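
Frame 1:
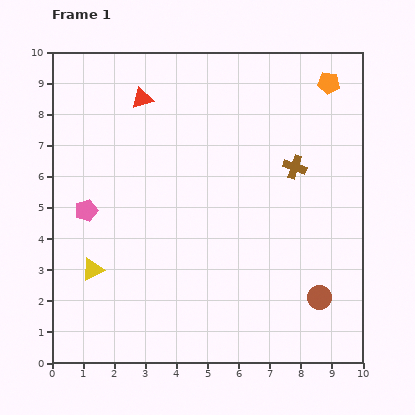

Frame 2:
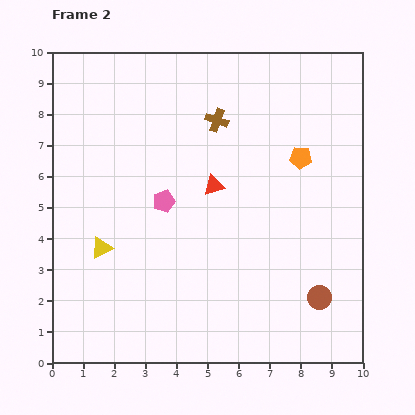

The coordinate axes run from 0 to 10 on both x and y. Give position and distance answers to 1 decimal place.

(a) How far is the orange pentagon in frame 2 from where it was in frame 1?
2.6

The orange pentagon moved from (8.9, 9.0) to (8.0, 6.6), a distance of √(0.9² + 2.4²) ≈ 2.6.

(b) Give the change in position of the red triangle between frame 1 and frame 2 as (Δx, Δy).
(2.3, -2.8)

The red triangle was at (2.9, 8.5) in frame 1 and (5.2, 5.7) in frame 2.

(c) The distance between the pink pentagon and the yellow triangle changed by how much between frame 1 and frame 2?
+0.6

Distance in frame 1: 1.9. Distance in frame 2: 2.5.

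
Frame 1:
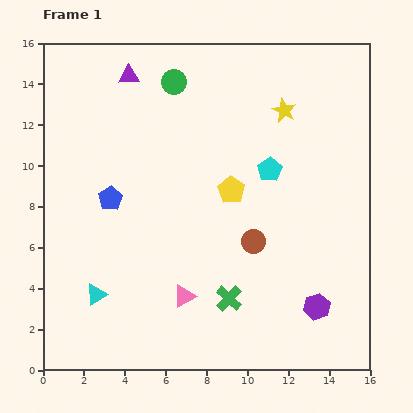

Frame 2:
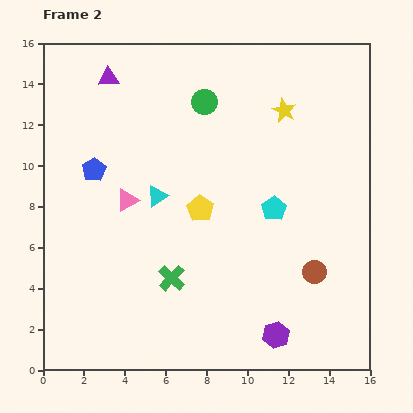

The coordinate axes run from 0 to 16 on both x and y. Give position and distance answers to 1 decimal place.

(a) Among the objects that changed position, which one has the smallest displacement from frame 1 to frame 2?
the purple triangle

(moved 1.0)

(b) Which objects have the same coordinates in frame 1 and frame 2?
the yellow star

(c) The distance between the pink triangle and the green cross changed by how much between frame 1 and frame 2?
+2.2

Distance in frame 1: 2.2. Distance in frame 2: 4.4.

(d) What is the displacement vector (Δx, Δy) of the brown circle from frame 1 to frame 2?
(3.0, -1.5)

The brown circle was at (10.3, 6.3) in frame 1 and (13.3, 4.8) in frame 2.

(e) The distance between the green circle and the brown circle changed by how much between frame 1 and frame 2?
+1.2

Distance in frame 1: 8.7. Distance in frame 2: 9.9.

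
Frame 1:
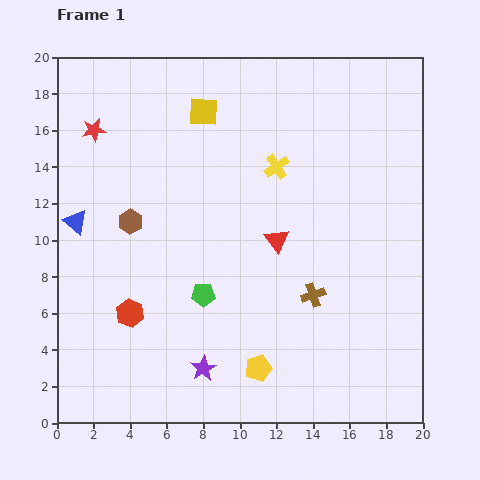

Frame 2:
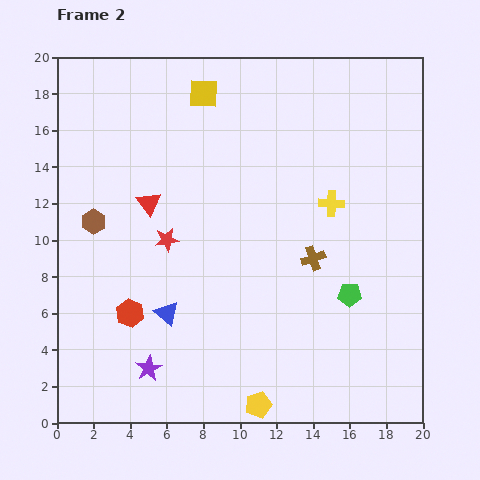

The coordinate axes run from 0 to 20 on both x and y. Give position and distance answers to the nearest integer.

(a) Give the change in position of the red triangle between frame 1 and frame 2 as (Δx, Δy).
(-7, 2)

The red triangle was at (12, 10) in frame 1 and (5, 12) in frame 2.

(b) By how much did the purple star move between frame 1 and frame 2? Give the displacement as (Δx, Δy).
(-3, 0)

The purple star was at (8, 3) in frame 1 and (5, 3) in frame 2.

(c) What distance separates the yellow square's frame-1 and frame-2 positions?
1

The yellow square moved from (8, 17) to (8, 18), a distance of √(0² + 1²) ≈ 1.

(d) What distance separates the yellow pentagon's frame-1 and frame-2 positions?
2

The yellow pentagon moved from (11, 3) to (11, 1), a distance of √(0² + 2²) ≈ 2.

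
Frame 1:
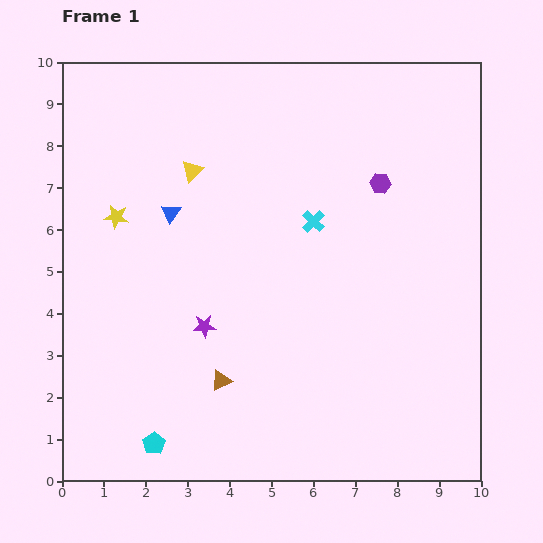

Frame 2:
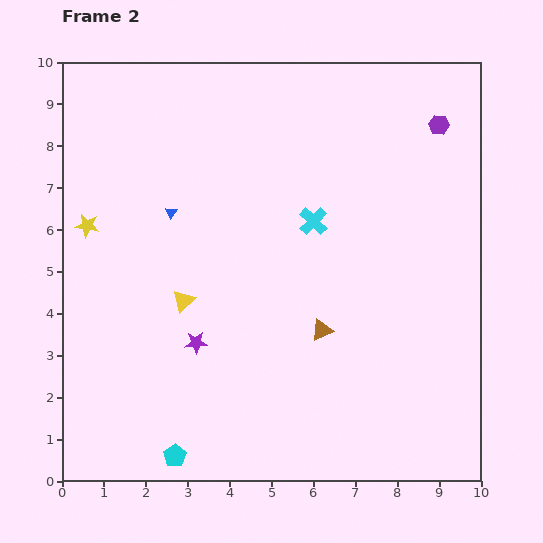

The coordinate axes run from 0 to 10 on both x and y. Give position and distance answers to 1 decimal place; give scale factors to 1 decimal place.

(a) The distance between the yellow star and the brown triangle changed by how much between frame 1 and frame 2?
+1.5

Distance in frame 1: 4.6. Distance in frame 2: 6.1.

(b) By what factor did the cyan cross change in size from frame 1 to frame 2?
1.3×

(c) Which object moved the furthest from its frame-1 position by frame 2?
the yellow triangle

(moved 3.1; next 2.7)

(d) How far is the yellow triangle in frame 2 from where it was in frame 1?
3.1

The yellow triangle moved from (3.1, 7.4) to (2.9, 4.3), a distance of √(0.2² + 3.1²) ≈ 3.1.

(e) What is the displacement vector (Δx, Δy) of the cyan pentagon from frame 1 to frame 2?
(0.5, -0.3)

The cyan pentagon was at (2.2, 0.9) in frame 1 and (2.7, 0.6) in frame 2.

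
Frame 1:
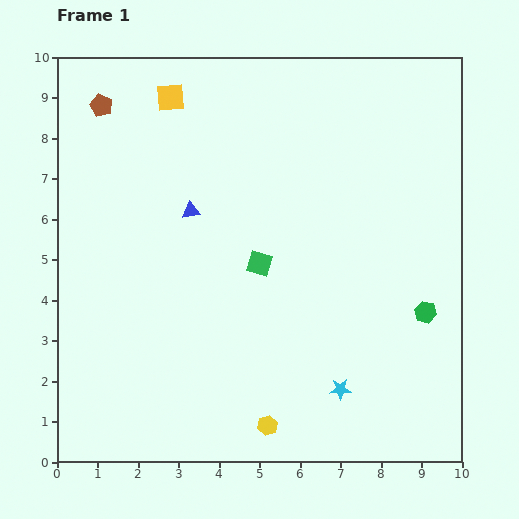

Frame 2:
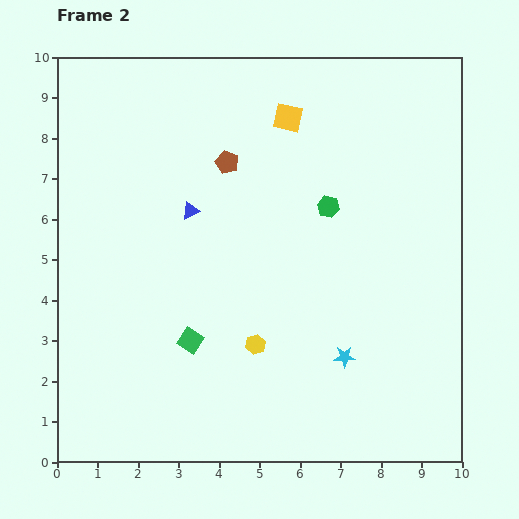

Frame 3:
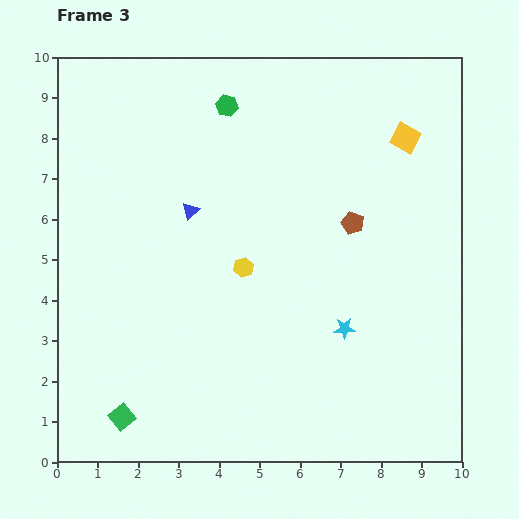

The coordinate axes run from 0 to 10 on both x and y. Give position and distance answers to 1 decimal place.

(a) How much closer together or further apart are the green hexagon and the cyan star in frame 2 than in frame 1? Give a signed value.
+0.9

Distance in frame 1: 2.8. Distance in frame 2: 3.7.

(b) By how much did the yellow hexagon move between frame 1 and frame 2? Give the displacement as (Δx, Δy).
(-0.3, 2.0)

The yellow hexagon was at (5.2, 0.9) in frame 1 and (4.9, 2.9) in frame 2.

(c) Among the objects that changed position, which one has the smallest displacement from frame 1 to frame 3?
the cyan star

(moved 1.5)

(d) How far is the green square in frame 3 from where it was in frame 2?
2.5

The green square moved from (3.3, 3.0) to (1.6, 1.1), a distance of √(1.7² + 1.9²) ≈ 2.5.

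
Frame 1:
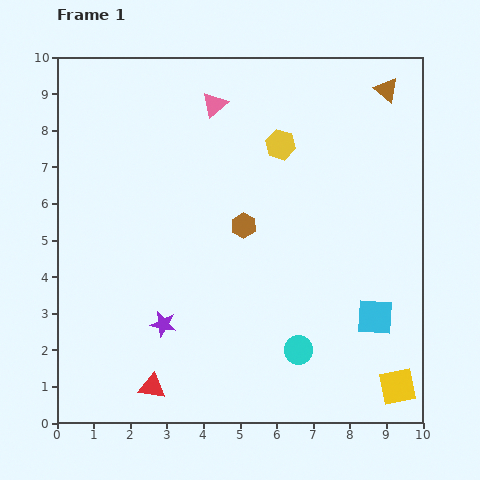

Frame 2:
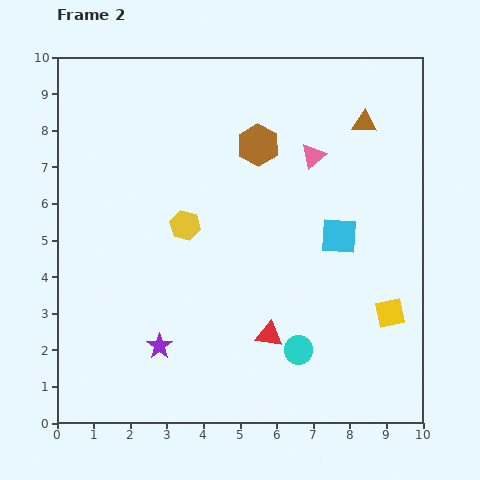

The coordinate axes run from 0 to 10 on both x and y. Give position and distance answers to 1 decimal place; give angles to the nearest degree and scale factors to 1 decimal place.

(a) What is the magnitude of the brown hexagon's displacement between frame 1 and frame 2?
2.2

The brown hexagon moved from (5.1, 5.4) to (5.5, 7.6), a distance of √(0.4² + 2.2²) ≈ 2.2.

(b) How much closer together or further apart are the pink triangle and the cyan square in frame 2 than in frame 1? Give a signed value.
-5.0

Distance in frame 1: 7.3. Distance in frame 2: 2.3.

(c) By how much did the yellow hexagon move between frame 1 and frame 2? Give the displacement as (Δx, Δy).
(-2.6, -2.2)

The yellow hexagon was at (6.1, 7.6) in frame 1 and (3.5, 5.4) in frame 2.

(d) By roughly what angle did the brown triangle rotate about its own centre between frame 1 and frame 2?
36° counter-clockwise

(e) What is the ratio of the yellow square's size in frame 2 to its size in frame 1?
0.8×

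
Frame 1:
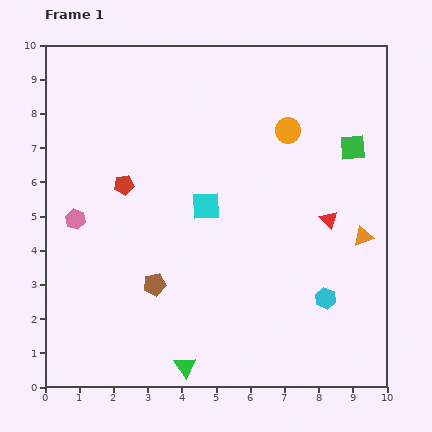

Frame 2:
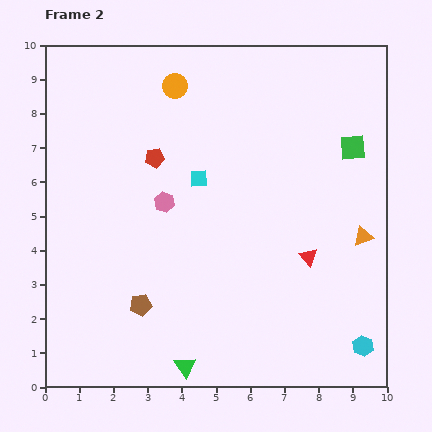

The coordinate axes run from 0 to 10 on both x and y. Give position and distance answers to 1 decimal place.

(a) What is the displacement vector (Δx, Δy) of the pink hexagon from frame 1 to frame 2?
(2.6, 0.5)

The pink hexagon was at (0.9, 4.9) in frame 1 and (3.5, 5.4) in frame 2.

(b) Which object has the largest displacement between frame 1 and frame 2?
the orange circle

(moved 3.5; next 2.6)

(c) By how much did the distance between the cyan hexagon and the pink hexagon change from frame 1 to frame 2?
-0.5

Distance in frame 1: 7.7. Distance in frame 2: 7.2.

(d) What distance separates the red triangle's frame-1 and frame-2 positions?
1.3

The red triangle moved from (8.3, 4.9) to (7.7, 3.8), a distance of √(0.6² + 1.1²) ≈ 1.3.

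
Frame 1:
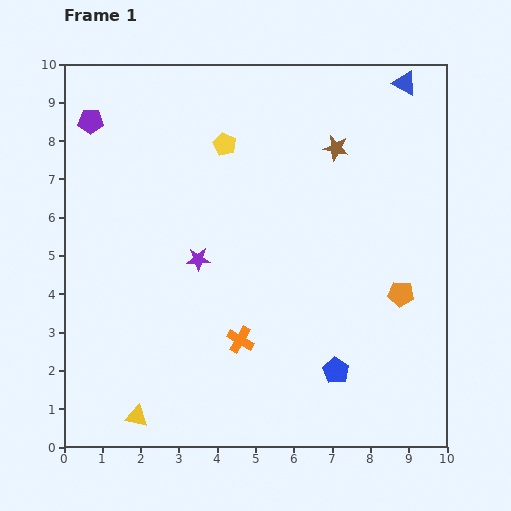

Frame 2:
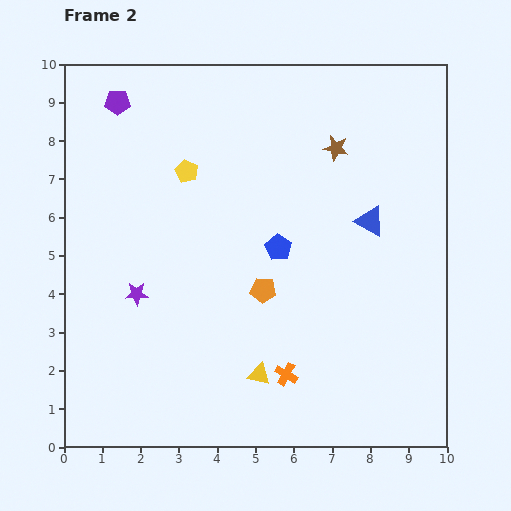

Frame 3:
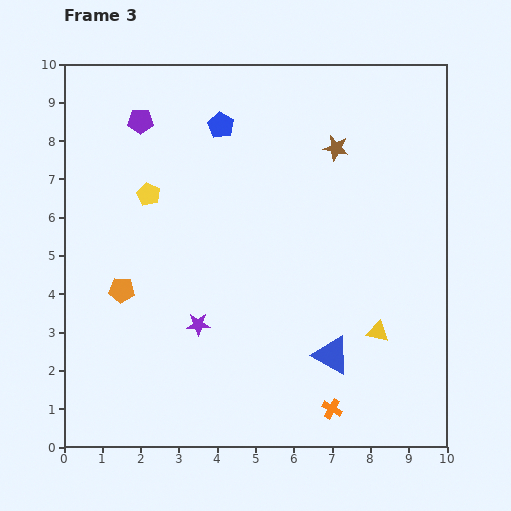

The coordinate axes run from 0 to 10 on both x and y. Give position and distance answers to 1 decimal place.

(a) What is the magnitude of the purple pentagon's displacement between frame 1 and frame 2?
0.9

The purple pentagon moved from (0.7, 8.5) to (1.4, 9.0), a distance of √(0.7² + 0.5²) ≈ 0.9.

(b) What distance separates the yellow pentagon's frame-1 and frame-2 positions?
1.2

The yellow pentagon moved from (4.2, 7.9) to (3.2, 7.2), a distance of √(1.0² + 0.7²) ≈ 1.2.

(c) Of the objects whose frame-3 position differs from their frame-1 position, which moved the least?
the purple pentagon

(moved 1.3)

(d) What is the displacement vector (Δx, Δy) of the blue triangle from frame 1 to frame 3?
(-1.9, -7.1)

The blue triangle was at (8.9, 9.5) in frame 1 and (7.0, 2.4) in frame 3.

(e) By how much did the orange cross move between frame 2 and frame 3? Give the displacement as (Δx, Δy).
(1.2, -0.9)

The orange cross was at (5.8, 1.9) in frame 2 and (7.0, 1.0) in frame 3.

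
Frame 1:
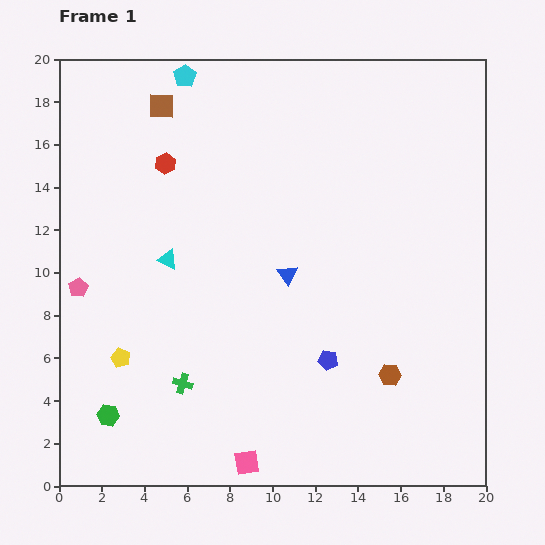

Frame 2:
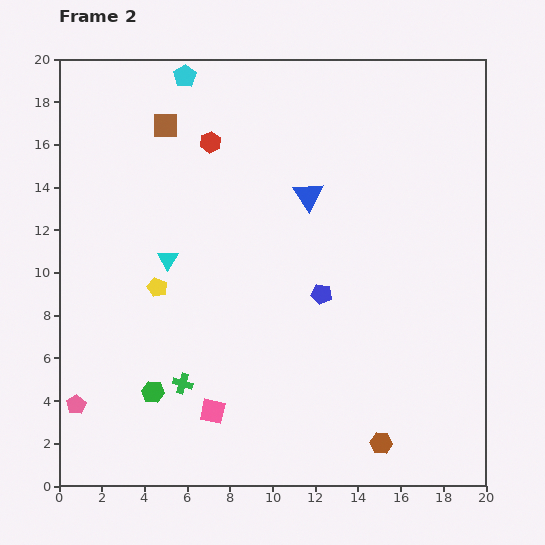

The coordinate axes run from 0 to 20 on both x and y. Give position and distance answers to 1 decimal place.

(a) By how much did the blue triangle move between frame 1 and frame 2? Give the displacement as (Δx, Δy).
(1.0, 3.7)

The blue triangle was at (10.7, 9.9) in frame 1 and (11.7, 13.6) in frame 2.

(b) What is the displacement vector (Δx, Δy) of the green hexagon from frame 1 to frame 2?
(2.1, 1.1)

The green hexagon was at (2.3, 3.3) in frame 1 and (4.4, 4.4) in frame 2.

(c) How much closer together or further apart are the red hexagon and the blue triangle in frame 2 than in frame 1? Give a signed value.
-2.5

Distance in frame 1: 7.7. Distance in frame 2: 5.2.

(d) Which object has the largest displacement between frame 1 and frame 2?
the pink pentagon

(moved 5.5; next 3.8)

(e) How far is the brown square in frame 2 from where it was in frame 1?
0.9

The brown square moved from (4.8, 17.8) to (5.0, 16.9), a distance of √(0.2² + 0.9²) ≈ 0.9.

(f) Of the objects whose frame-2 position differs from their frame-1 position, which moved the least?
the brown square

(moved 0.9)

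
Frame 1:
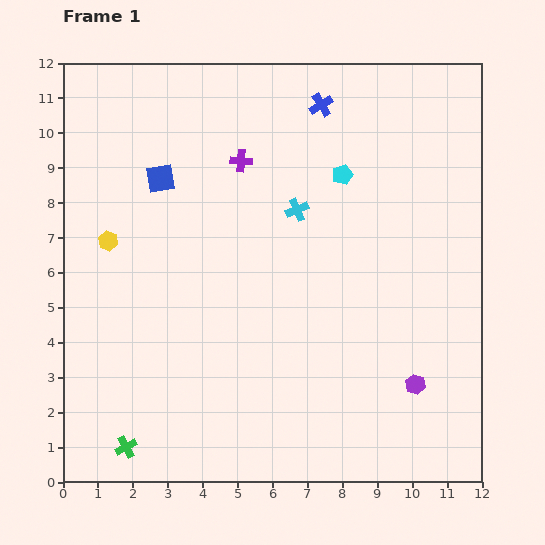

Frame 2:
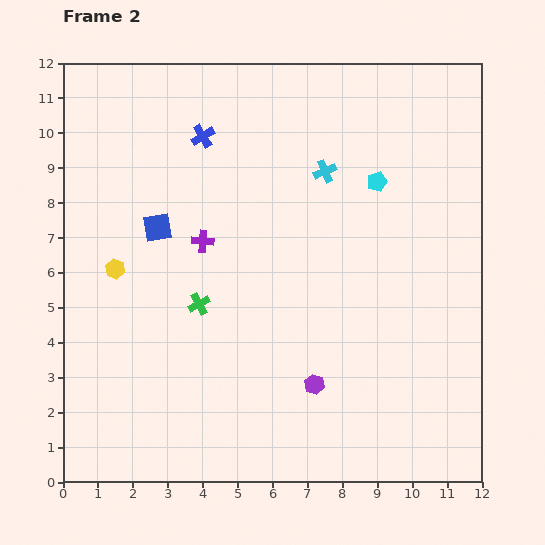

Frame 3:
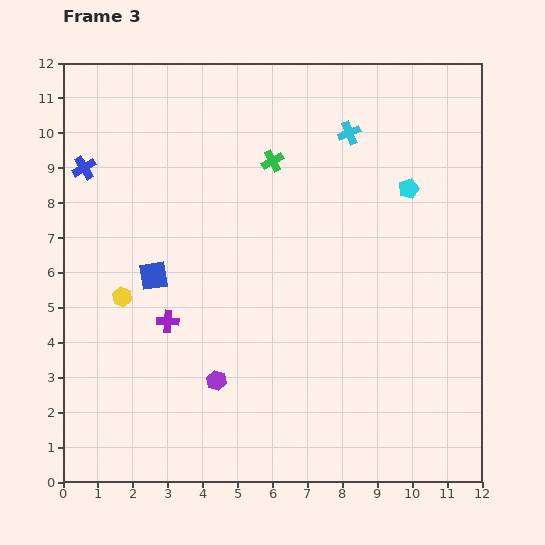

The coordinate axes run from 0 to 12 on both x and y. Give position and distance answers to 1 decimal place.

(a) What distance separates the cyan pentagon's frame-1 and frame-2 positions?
1.0

The cyan pentagon moved from (8.0, 8.8) to (9.0, 8.6), a distance of √(1.0² + 0.2²) ≈ 1.0.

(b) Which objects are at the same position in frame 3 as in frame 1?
none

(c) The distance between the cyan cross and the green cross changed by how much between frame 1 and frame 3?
-6.1

Distance in frame 1: 8.4. Distance in frame 3: 2.3.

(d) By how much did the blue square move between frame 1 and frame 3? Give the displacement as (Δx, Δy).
(-0.2, -2.8)

The blue square was at (2.8, 8.7) in frame 1 and (2.6, 5.9) in frame 3.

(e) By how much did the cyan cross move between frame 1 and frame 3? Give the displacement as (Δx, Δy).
(1.5, 2.2)

The cyan cross was at (6.7, 7.8) in frame 1 and (8.2, 10.0) in frame 3.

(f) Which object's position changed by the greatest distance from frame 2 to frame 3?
the green cross

(moved 4.6; next 3.5)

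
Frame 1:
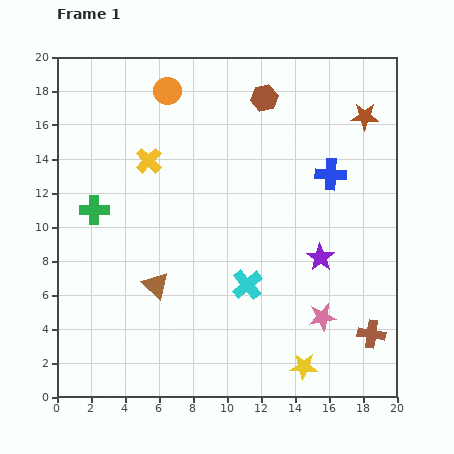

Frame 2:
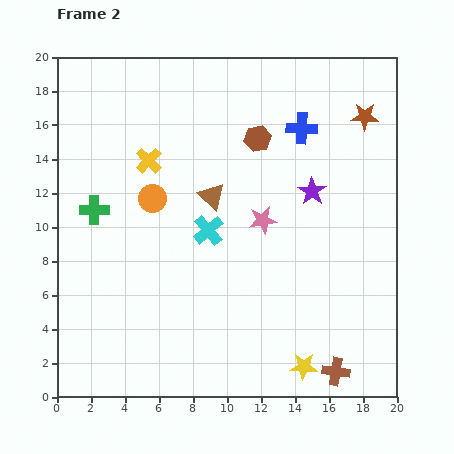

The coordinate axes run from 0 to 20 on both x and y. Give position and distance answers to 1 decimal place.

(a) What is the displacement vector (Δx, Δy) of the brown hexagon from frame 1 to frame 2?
(-0.4, -2.4)

The brown hexagon was at (12.2, 17.6) in frame 1 and (11.8, 15.2) in frame 2.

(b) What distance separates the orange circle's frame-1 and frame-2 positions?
6.4

The orange circle moved from (6.5, 18.0) to (5.6, 11.7), a distance of √(0.9² + 6.3²) ≈ 6.4.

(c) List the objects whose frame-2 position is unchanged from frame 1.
the yellow star, the brown star, the green cross, the yellow cross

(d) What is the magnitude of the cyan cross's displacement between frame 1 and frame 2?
3.9

The cyan cross moved from (11.2, 6.6) to (8.9, 9.8), a distance of √(2.3² + 3.2²) ≈ 3.9.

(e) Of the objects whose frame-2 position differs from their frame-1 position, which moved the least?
the brown hexagon

(moved 2.4)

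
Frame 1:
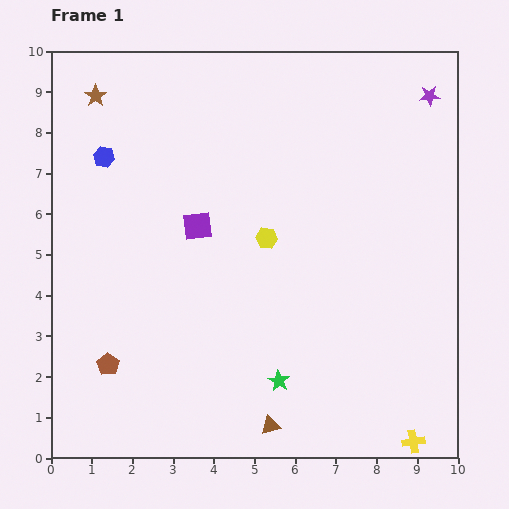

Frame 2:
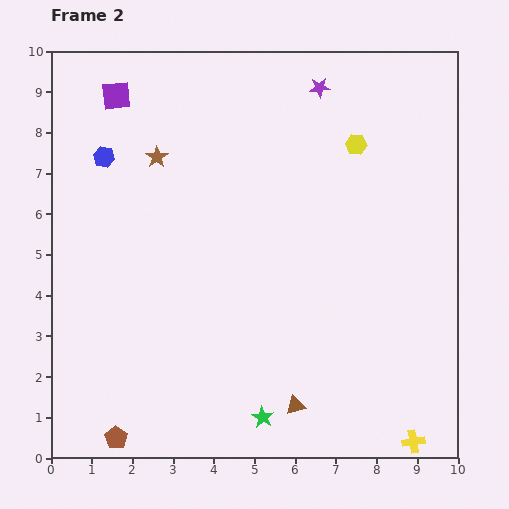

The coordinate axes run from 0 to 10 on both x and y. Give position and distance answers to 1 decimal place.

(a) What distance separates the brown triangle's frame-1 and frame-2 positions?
0.8

The brown triangle moved from (5.4, 0.8) to (6.0, 1.3), a distance of √(0.6² + 0.5²) ≈ 0.8.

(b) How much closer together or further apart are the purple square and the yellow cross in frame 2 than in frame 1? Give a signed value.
+3.7

Distance in frame 1: 7.5. Distance in frame 2: 11.2.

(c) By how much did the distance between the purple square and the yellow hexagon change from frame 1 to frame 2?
+4.3

Distance in frame 1: 1.7. Distance in frame 2: 6.0.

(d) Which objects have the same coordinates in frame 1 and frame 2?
the yellow cross, the blue hexagon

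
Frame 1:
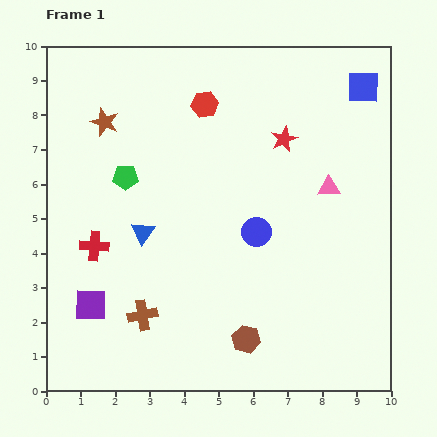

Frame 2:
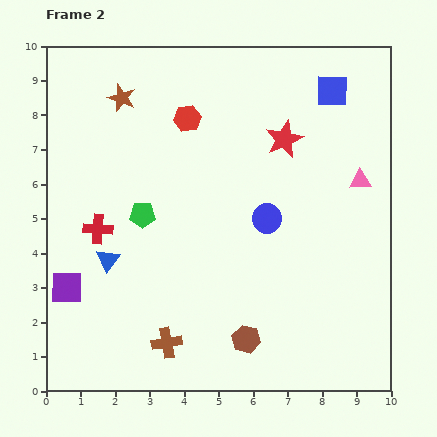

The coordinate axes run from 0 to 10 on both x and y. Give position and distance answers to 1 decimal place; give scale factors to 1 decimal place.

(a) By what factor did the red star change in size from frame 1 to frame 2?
1.4×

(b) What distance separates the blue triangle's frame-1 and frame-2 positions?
1.3

The blue triangle moved from (2.8, 4.6) to (1.8, 3.8), a distance of √(1.0² + 0.8²) ≈ 1.3.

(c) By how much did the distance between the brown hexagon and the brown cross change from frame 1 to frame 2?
-0.8

Distance in frame 1: 3.1. Distance in frame 2: 2.3.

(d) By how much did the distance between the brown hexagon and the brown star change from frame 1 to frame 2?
+0.4

Distance in frame 1: 7.5. Distance in frame 2: 7.9.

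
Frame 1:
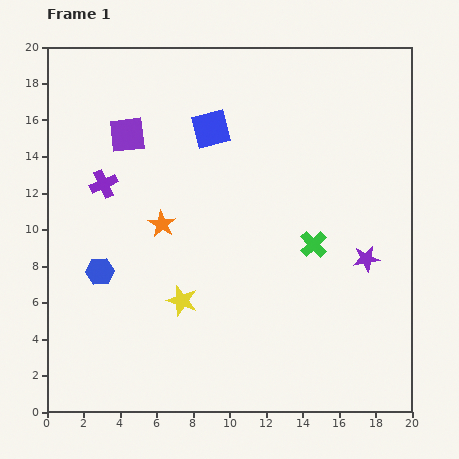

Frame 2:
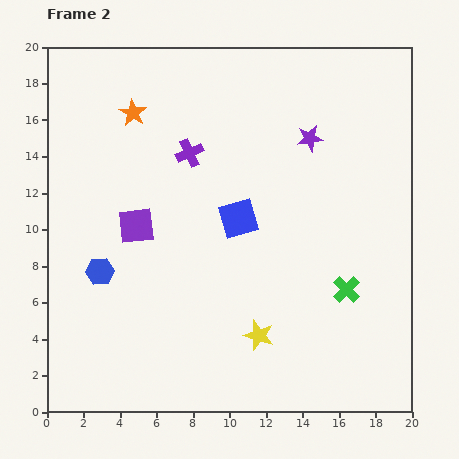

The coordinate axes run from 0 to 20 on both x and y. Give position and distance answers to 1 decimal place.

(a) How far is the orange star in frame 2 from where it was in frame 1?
6.3

The orange star moved from (6.3, 10.3) to (4.7, 16.4), a distance of √(1.6² + 6.1²) ≈ 6.3.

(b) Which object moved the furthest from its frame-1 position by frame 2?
the purple star

(moved 7.3; next 6.3)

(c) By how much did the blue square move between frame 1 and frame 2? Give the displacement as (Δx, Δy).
(1.5, -4.9)

The blue square was at (9.0, 15.5) in frame 1 and (10.5, 10.6) in frame 2.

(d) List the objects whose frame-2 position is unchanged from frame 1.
the blue hexagon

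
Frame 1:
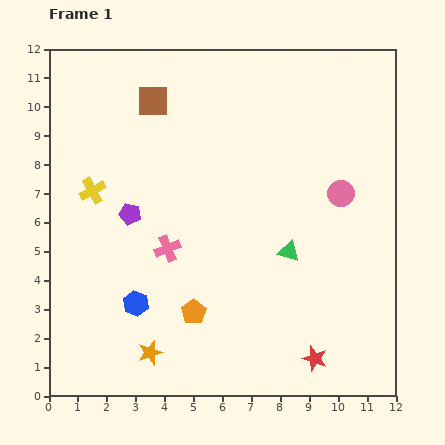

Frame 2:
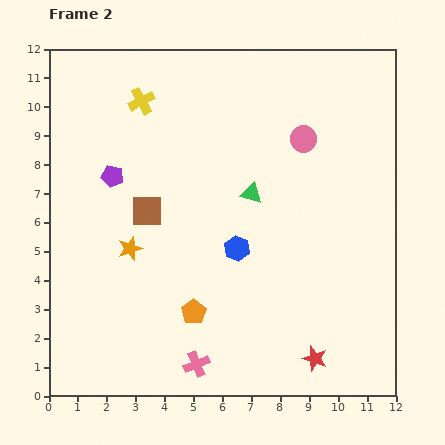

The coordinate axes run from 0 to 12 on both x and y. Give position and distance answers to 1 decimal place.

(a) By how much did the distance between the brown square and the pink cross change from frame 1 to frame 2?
+0.5

Distance in frame 1: 5.1. Distance in frame 2: 5.6.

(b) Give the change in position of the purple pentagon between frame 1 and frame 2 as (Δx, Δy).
(-0.6, 1.3)

The purple pentagon was at (2.8, 6.3) in frame 1 and (2.2, 7.6) in frame 2.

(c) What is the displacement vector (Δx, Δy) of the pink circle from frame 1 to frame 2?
(-1.3, 1.9)

The pink circle was at (10.1, 7.0) in frame 1 and (8.8, 8.9) in frame 2.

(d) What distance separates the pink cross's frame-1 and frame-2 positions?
4.1

The pink cross moved from (4.1, 5.1) to (5.1, 1.1), a distance of √(1.0² + 4.0²) ≈ 4.1.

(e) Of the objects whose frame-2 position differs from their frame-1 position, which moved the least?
the purple pentagon

(moved 1.4)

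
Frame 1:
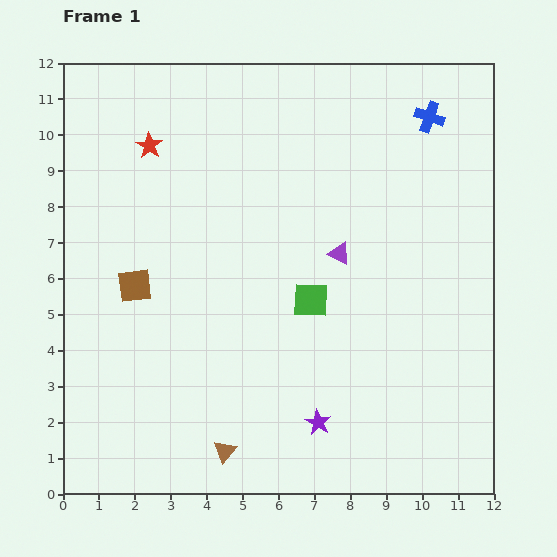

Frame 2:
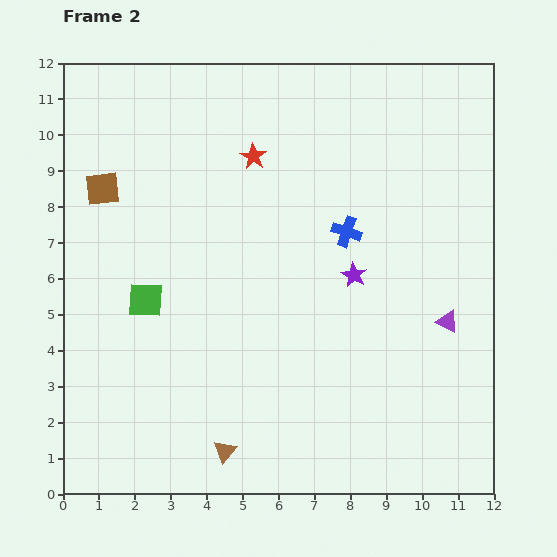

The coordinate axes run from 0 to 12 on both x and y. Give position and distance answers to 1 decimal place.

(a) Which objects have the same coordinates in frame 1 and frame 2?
the brown triangle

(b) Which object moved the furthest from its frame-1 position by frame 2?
the green square

(moved 4.6; next 4.2)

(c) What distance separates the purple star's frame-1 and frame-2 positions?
4.2

The purple star moved from (7.1, 2.0) to (8.1, 6.1), a distance of √(1.0² + 4.1²) ≈ 4.2.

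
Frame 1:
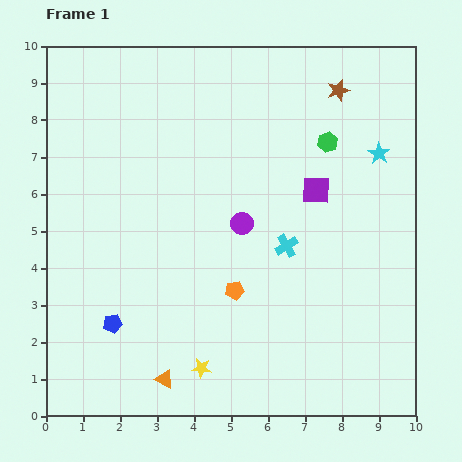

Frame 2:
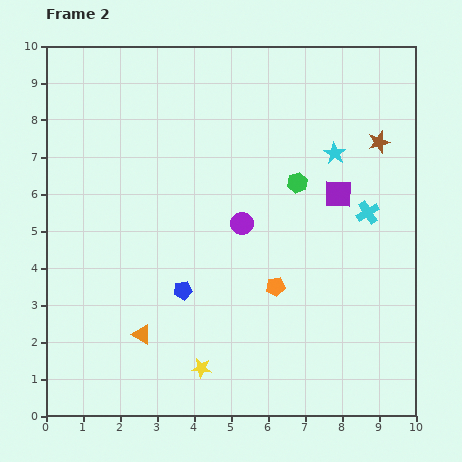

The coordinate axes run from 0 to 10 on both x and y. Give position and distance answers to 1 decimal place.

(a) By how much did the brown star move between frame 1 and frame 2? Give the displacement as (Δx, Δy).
(1.1, -1.4)

The brown star was at (7.9, 8.8) in frame 1 and (9.0, 7.4) in frame 2.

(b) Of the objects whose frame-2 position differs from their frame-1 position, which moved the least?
the purple square

(moved 0.6)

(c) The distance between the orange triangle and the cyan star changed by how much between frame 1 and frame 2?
-1.3

Distance in frame 1: 8.4. Distance in frame 2: 7.1.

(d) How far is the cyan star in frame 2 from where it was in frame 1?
1.2

The cyan star moved from (9.0, 7.1) to (7.8, 7.1), a distance of √(1.2² + 0.0²) ≈ 1.2.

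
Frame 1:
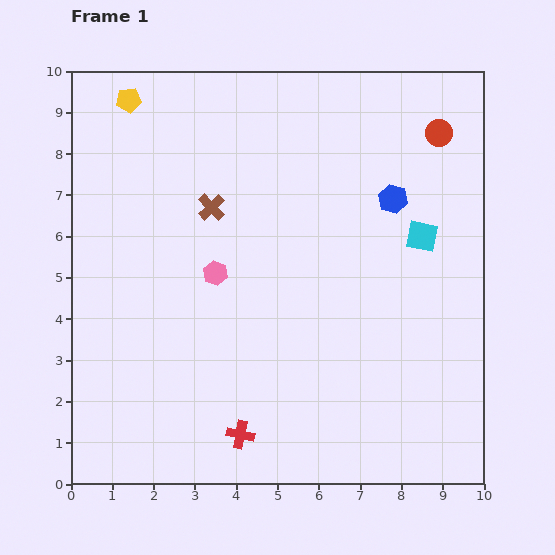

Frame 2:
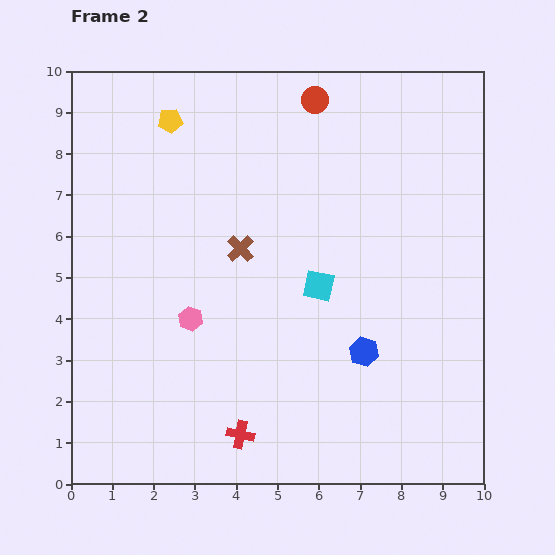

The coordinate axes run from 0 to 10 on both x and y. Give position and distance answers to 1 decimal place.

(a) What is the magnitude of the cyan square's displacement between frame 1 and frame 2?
2.8

The cyan square moved from (8.5, 6.0) to (6.0, 4.8), a distance of √(2.5² + 1.2²) ≈ 2.8.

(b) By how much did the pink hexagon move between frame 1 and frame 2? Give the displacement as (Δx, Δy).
(-0.6, -1.1)

The pink hexagon was at (3.5, 5.1) in frame 1 and (2.9, 4.0) in frame 2.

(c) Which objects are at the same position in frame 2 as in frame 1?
the red cross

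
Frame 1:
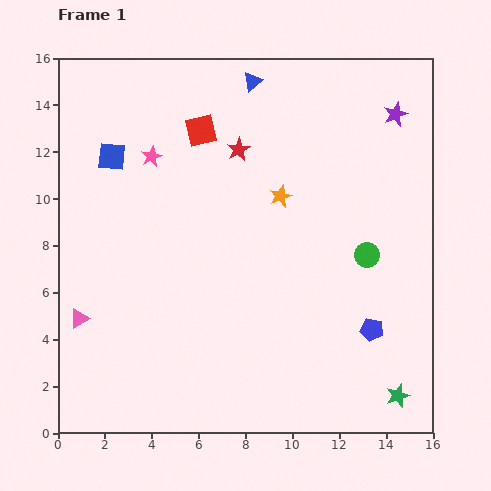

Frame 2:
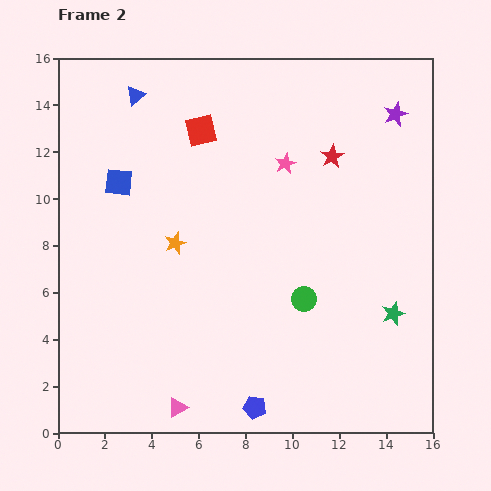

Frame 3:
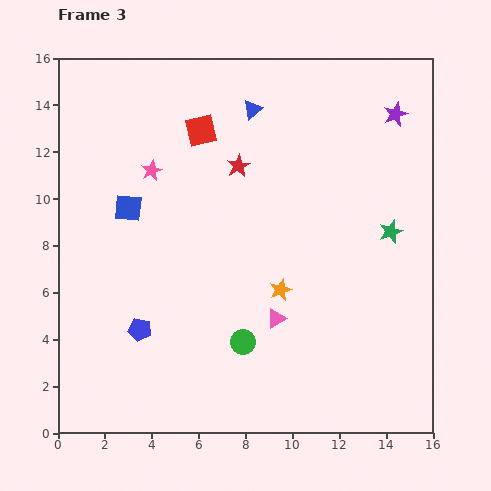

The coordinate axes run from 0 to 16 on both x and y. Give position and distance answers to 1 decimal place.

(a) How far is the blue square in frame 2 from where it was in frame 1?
1.1

The blue square moved from (2.3, 11.8) to (2.6, 10.7), a distance of √(0.3² + 1.1²) ≈ 1.1.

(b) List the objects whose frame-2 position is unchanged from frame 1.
the red square, the purple star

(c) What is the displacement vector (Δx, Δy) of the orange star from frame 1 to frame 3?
(0.0, -4.0)

The orange star was at (9.5, 10.1) in frame 1 and (9.5, 6.1) in frame 3.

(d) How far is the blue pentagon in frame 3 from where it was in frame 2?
5.9

The blue pentagon moved from (8.4, 1.1) to (3.5, 4.4), a distance of √(4.9² + 3.3²) ≈ 5.9.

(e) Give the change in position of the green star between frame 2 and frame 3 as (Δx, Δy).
(-0.1, 3.5)

The green star was at (14.3, 5.1) in frame 2 and (14.2, 8.6) in frame 3.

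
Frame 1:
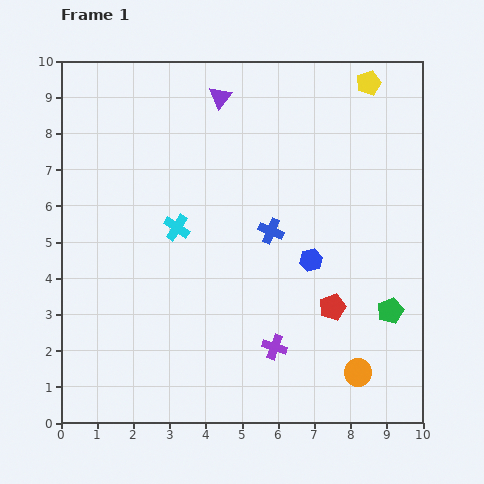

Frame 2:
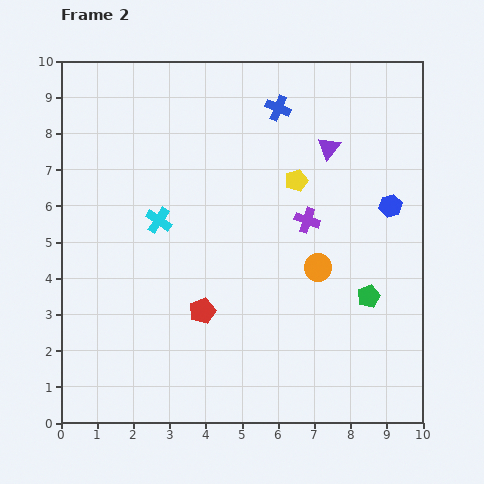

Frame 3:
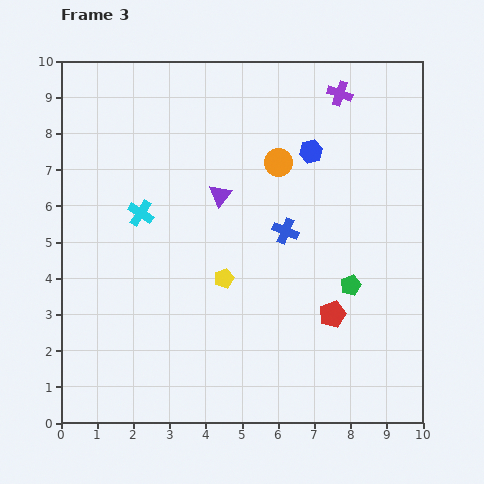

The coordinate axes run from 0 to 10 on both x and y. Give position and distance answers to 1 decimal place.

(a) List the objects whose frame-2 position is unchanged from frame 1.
none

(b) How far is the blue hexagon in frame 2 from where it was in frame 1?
2.7

The blue hexagon moved from (6.9, 4.5) to (9.1, 6.0), a distance of √(2.2² + 1.5²) ≈ 2.7.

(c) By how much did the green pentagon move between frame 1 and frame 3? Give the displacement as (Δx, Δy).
(-1.1, 0.7)

The green pentagon was at (9.1, 3.1) in frame 1 and (8.0, 3.8) in frame 3.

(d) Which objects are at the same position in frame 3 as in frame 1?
none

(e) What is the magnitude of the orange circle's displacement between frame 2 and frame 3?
3.1

The orange circle moved from (7.1, 4.3) to (6.0, 7.2), a distance of √(1.1² + 2.9²) ≈ 3.1.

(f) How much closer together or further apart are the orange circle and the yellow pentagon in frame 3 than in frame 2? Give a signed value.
+1.0

Distance in frame 2: 2.5. Distance in frame 3: 3.5.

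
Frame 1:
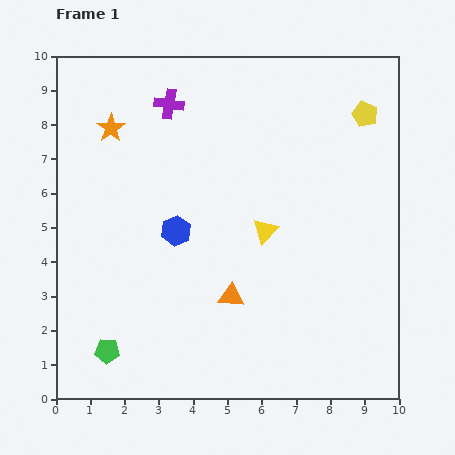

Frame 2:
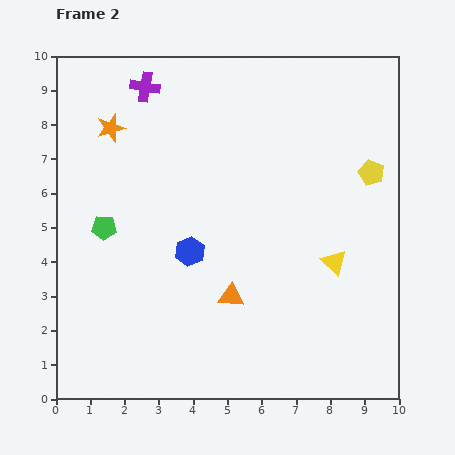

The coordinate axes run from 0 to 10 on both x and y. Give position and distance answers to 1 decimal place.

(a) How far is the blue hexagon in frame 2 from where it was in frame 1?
0.7

The blue hexagon moved from (3.5, 4.9) to (3.9, 4.3), a distance of √(0.4² + 0.6²) ≈ 0.7.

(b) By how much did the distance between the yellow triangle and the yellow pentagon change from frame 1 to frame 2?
-1.7

Distance in frame 1: 4.5. Distance in frame 2: 2.8.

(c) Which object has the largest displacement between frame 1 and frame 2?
the green pentagon

(moved 3.6; next 2.2)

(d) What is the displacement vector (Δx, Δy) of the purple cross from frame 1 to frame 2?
(-0.7, 0.5)

The purple cross was at (3.3, 8.6) in frame 1 and (2.6, 9.1) in frame 2.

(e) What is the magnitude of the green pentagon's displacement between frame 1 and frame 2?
3.6

The green pentagon moved from (1.5, 1.4) to (1.4, 5.0), a distance of √(0.1² + 3.6²) ≈ 3.6.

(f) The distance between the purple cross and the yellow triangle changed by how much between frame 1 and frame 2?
+2.9

Distance in frame 1: 4.6. Distance in frame 2: 7.5.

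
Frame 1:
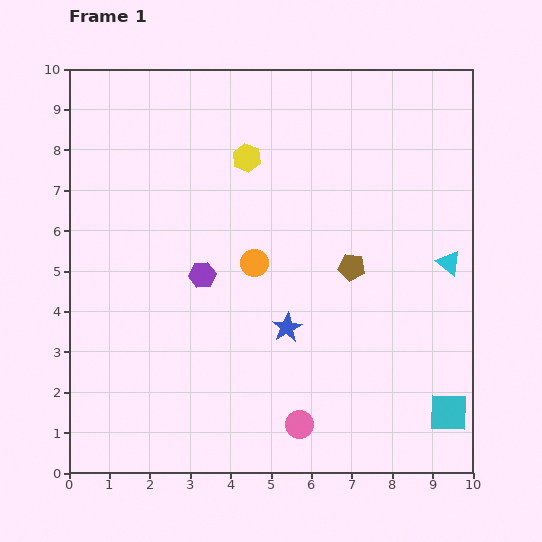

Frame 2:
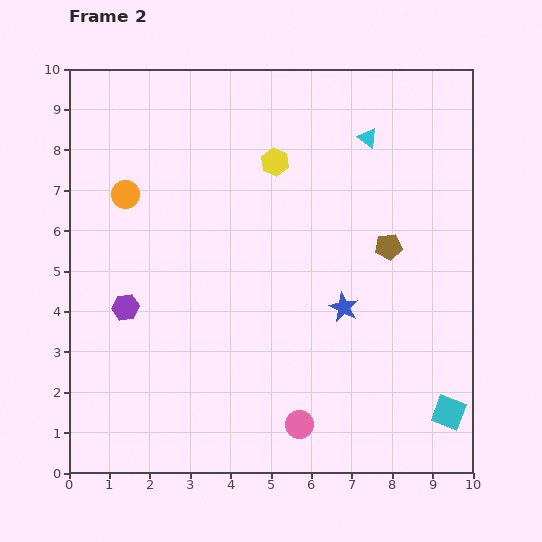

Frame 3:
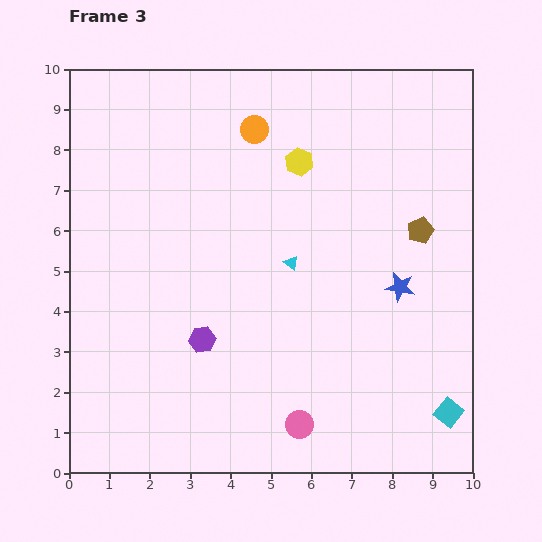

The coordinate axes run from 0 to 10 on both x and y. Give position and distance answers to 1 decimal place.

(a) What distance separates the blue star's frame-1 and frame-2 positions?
1.5

The blue star moved from (5.4, 3.6) to (6.8, 4.1), a distance of √(1.4² + 0.5²) ≈ 1.5.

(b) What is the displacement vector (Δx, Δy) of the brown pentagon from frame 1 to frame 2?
(0.9, 0.5)

The brown pentagon was at (7.0, 5.1) in frame 1 and (7.9, 5.6) in frame 2.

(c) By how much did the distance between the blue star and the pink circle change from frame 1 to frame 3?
+1.8

Distance in frame 1: 2.4. Distance in frame 3: 4.2.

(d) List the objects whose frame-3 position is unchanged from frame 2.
the cyan square, the pink circle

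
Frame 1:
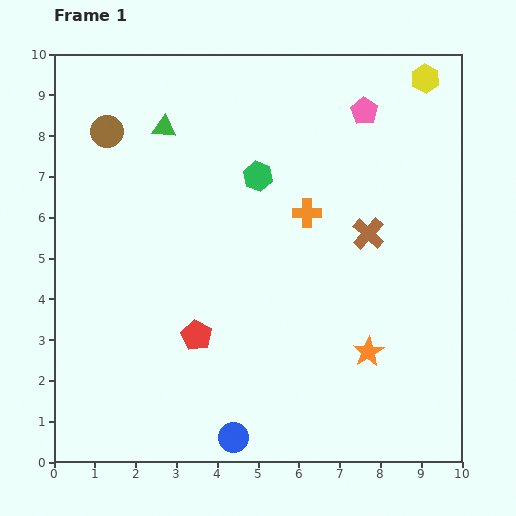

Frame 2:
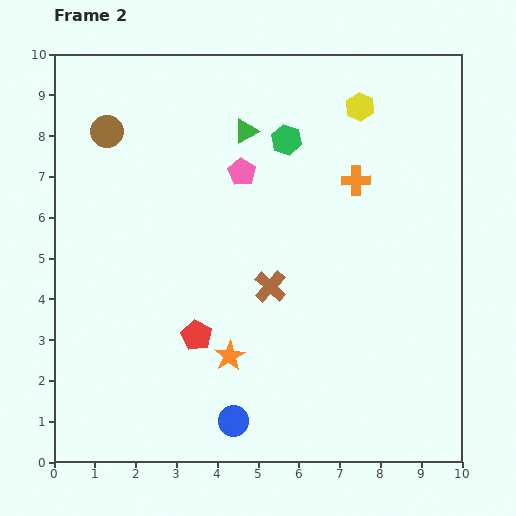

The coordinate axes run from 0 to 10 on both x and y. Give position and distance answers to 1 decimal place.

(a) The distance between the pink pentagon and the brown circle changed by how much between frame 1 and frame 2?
-2.9

Distance in frame 1: 6.3. Distance in frame 2: 3.4.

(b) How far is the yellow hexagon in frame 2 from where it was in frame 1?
1.7

The yellow hexagon moved from (9.1, 9.4) to (7.5, 8.7), a distance of √(1.6² + 0.7²) ≈ 1.7.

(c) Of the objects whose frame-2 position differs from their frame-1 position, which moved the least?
the blue circle

(moved 0.4)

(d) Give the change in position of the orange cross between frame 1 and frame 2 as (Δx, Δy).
(1.2, 0.8)

The orange cross was at (6.2, 6.1) in frame 1 and (7.4, 6.9) in frame 2.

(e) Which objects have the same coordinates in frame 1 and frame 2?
the red pentagon, the brown circle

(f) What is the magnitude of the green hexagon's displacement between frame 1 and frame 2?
1.1

The green hexagon moved from (5.0, 7.0) to (5.7, 7.9), a distance of √(0.7² + 0.9²) ≈ 1.1.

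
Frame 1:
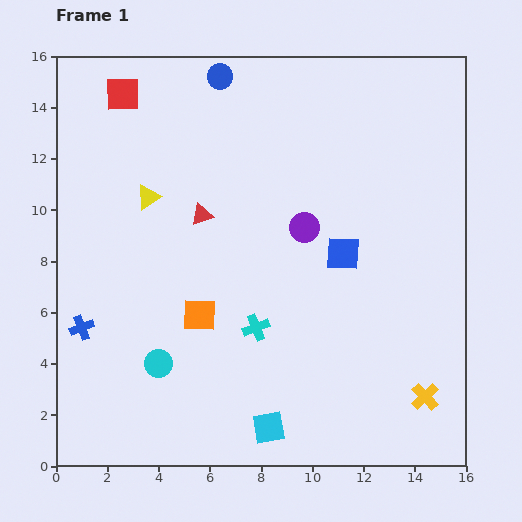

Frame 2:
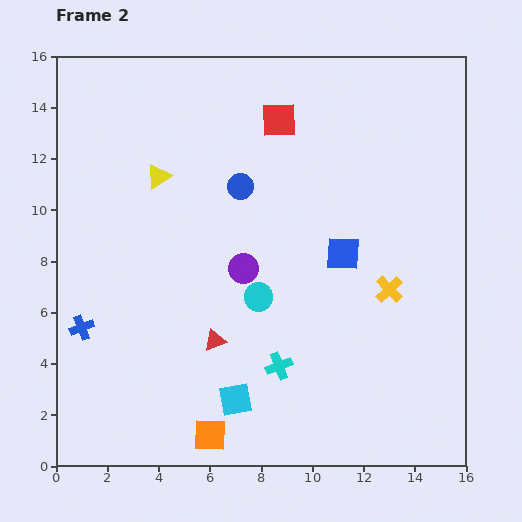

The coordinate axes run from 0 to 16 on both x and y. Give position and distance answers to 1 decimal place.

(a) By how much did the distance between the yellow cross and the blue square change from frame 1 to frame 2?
-4.1

Distance in frame 1: 6.4. Distance in frame 2: 2.3.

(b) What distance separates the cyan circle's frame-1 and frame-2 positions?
4.7

The cyan circle moved from (4.0, 4.0) to (7.9, 6.6), a distance of √(3.9² + 2.6²) ≈ 4.7.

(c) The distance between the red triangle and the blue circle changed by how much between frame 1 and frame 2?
+0.7

Distance in frame 1: 5.4. Distance in frame 2: 6.1.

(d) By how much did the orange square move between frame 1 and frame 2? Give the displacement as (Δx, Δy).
(0.4, -4.7)

The orange square was at (5.6, 5.9) in frame 1 and (6.0, 1.2) in frame 2.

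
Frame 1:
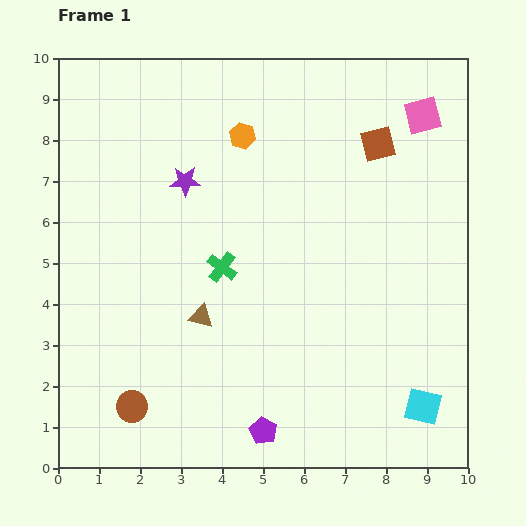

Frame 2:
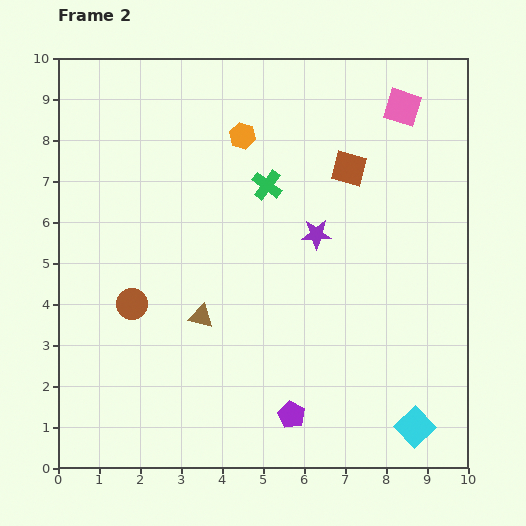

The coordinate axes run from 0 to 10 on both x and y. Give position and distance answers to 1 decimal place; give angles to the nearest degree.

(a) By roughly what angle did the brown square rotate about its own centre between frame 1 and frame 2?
29° clockwise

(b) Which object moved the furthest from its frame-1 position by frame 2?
the purple star

(moved 3.5; next 2.5)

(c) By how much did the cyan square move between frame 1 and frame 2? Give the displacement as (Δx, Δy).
(-0.2, -0.5)

The cyan square was at (8.9, 1.5) in frame 1 and (8.7, 1.0) in frame 2.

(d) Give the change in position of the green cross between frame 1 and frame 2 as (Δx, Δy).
(1.1, 2.0)

The green cross was at (4.0, 4.9) in frame 1 and (5.1, 6.9) in frame 2.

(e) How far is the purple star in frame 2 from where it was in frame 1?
3.5

The purple star moved from (3.1, 7.0) to (6.3, 5.7), a distance of √(3.2² + 1.3²) ≈ 3.5.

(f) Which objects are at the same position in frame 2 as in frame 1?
the brown triangle, the orange hexagon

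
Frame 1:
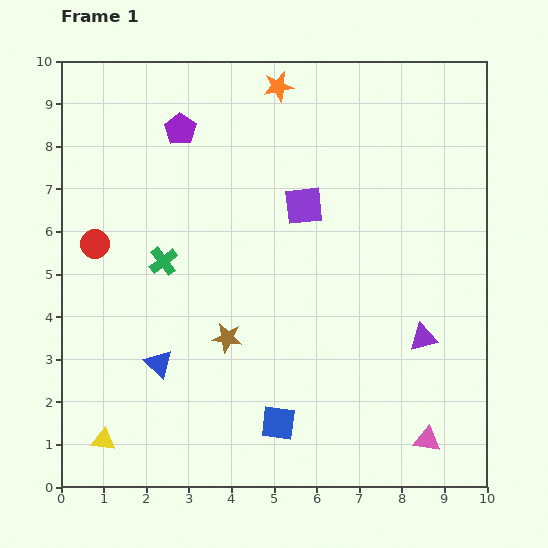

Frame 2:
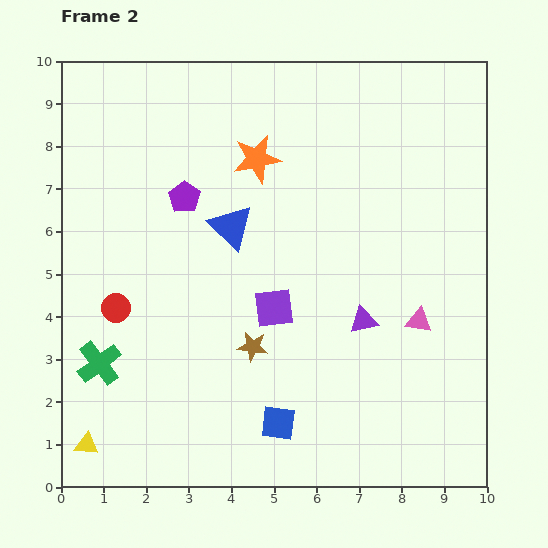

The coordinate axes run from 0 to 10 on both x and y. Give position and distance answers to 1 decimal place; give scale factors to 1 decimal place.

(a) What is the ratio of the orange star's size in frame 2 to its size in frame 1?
1.6×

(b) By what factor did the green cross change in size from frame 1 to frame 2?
1.6×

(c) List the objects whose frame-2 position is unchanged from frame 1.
the blue square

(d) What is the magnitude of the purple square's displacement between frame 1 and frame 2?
2.5

The purple square moved from (5.7, 6.6) to (5.0, 4.2), a distance of √(0.7² + 2.4²) ≈ 2.5.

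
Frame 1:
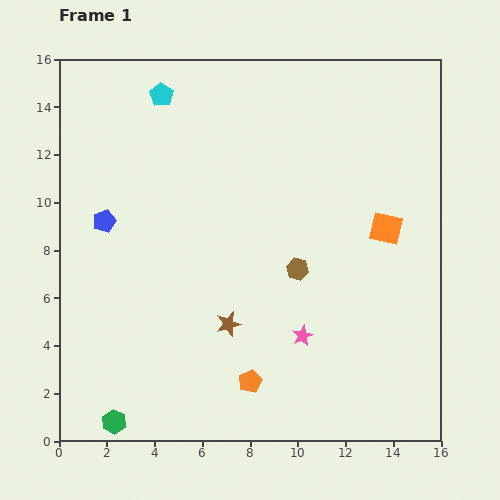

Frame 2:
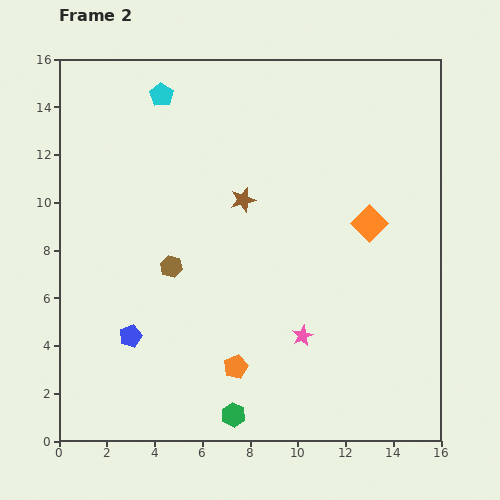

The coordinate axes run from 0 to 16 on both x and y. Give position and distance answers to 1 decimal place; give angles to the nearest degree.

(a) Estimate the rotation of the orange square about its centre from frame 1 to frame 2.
32° clockwise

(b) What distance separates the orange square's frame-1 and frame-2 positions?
0.7

The orange square moved from (13.7, 8.9) to (13.0, 9.1), a distance of √(0.7² + 0.2²) ≈ 0.7.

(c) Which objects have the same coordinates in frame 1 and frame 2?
the pink star, the cyan pentagon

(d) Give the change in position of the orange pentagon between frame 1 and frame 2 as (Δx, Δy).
(-0.6, 0.6)

The orange pentagon was at (8.0, 2.5) in frame 1 and (7.4, 3.1) in frame 2.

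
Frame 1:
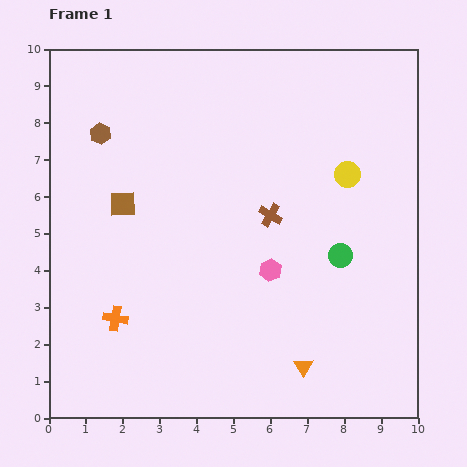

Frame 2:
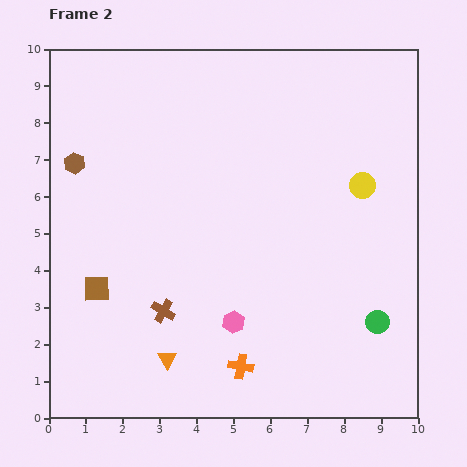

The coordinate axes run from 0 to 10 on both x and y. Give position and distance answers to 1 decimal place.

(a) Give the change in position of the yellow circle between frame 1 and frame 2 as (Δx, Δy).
(0.4, -0.3)

The yellow circle was at (8.1, 6.6) in frame 1 and (8.5, 6.3) in frame 2.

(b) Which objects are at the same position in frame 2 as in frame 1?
none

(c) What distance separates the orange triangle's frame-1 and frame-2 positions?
3.7

The orange triangle moved from (6.9, 1.4) to (3.2, 1.6), a distance of √(3.7² + 0.2²) ≈ 3.7.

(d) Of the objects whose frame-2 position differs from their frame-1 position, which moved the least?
the yellow circle

(moved 0.5)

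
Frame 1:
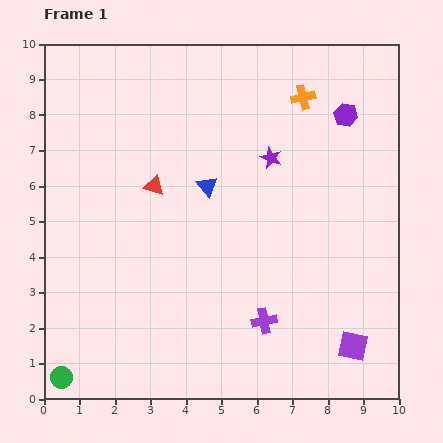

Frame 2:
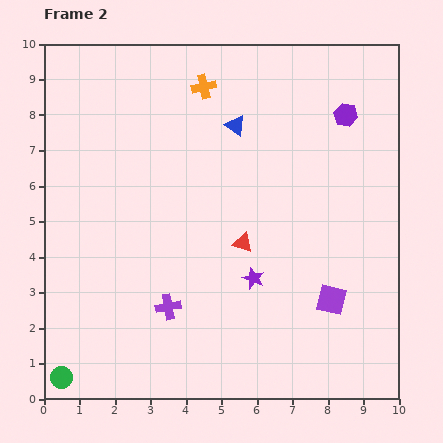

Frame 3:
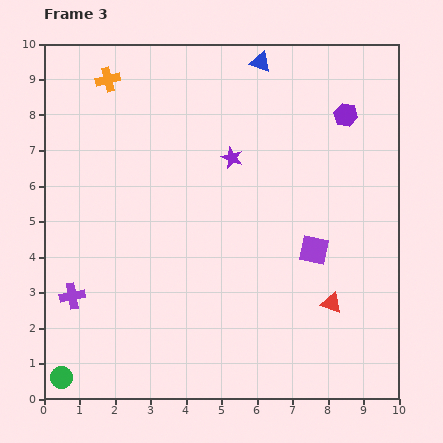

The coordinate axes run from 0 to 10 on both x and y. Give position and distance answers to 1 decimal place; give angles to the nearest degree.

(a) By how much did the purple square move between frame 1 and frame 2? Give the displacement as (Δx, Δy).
(-0.6, 1.3)

The purple square was at (8.7, 1.5) in frame 1 and (8.1, 2.8) in frame 2.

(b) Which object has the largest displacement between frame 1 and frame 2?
the purple star

(moved 3.4; next 3.0)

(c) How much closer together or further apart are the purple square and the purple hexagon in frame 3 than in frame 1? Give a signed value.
-2.6

Distance in frame 1: 6.5. Distance in frame 3: 3.9.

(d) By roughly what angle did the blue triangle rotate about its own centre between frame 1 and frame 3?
32° counter-clockwise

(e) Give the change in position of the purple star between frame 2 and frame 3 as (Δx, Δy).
(-0.6, 3.4)

The purple star was at (5.9, 3.4) in frame 2 and (5.3, 6.8) in frame 3.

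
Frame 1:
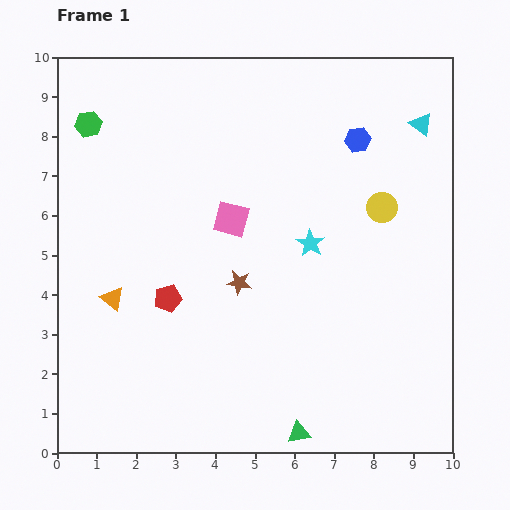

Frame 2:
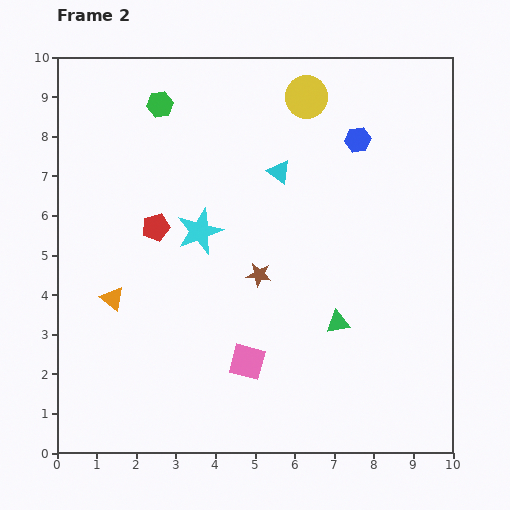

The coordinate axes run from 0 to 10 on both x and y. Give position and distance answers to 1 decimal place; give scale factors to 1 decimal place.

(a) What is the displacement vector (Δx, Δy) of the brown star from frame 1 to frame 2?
(0.5, 0.2)

The brown star was at (4.6, 4.3) in frame 1 and (5.1, 4.5) in frame 2.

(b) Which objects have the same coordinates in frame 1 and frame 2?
the blue hexagon, the orange triangle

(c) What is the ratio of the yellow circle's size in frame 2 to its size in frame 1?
1.4×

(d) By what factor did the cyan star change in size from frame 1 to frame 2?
1.6×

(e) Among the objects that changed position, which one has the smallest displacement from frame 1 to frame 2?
the brown star

(moved 0.5)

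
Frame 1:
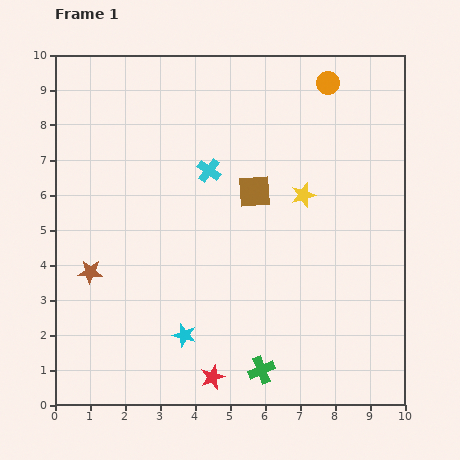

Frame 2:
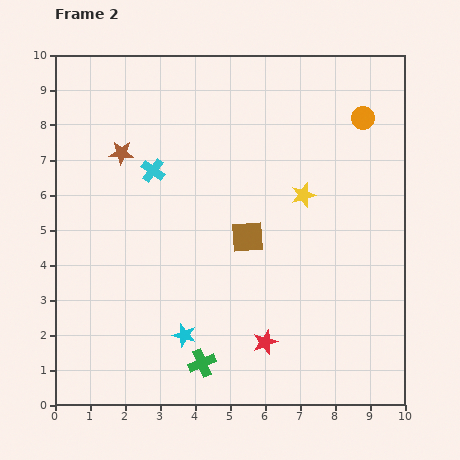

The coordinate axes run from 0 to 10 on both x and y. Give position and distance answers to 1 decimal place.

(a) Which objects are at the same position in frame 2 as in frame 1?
the yellow star, the cyan star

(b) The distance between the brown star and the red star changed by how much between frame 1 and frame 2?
+2.2

Distance in frame 1: 4.6. Distance in frame 2: 6.8.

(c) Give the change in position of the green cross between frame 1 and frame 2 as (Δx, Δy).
(-1.7, 0.2)

The green cross was at (5.9, 1.0) in frame 1 and (4.2, 1.2) in frame 2.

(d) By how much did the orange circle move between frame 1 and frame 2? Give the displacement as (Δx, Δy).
(1.0, -1.0)

The orange circle was at (7.8, 9.2) in frame 1 and (8.8, 8.2) in frame 2.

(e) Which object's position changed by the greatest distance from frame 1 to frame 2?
the brown star

(moved 3.5; next 1.8)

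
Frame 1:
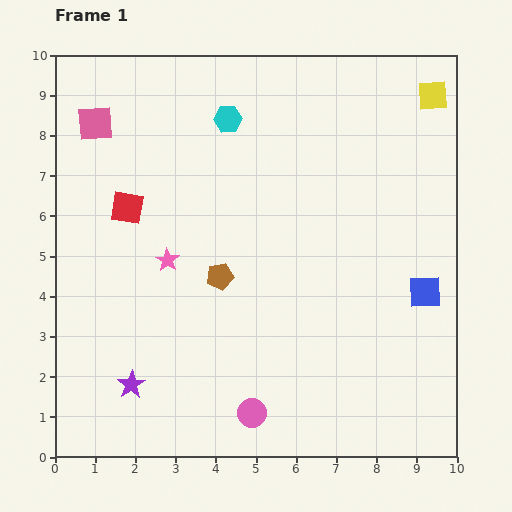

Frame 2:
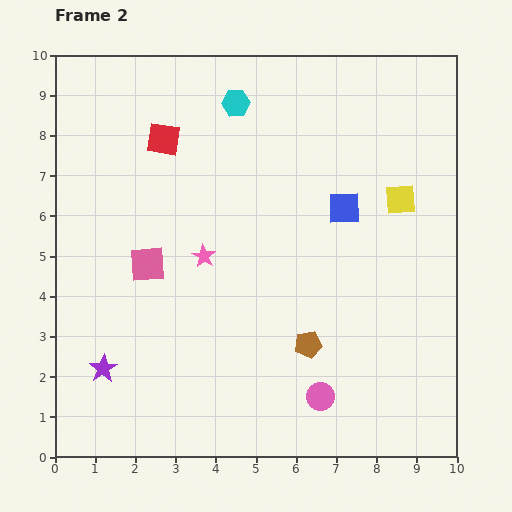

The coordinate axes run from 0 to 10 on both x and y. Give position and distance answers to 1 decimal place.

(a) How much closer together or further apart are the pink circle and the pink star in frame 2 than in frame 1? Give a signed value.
+0.2

Distance in frame 1: 4.3. Distance in frame 2: 4.5.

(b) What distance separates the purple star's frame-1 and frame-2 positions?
0.8

The purple star moved from (1.9, 1.8) to (1.2, 2.2), a distance of √(0.7² + 0.4²) ≈ 0.8.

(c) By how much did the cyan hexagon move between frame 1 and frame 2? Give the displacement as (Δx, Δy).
(0.2, 0.4)

The cyan hexagon was at (4.3, 8.4) in frame 1 and (4.5, 8.8) in frame 2.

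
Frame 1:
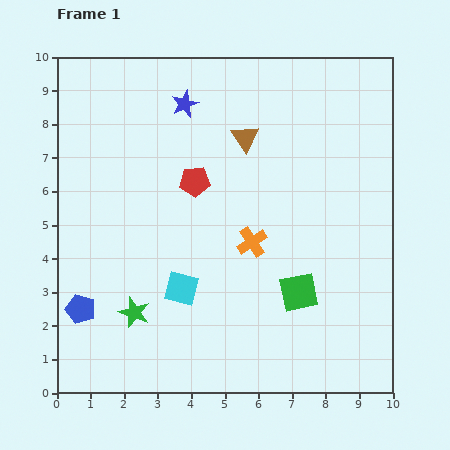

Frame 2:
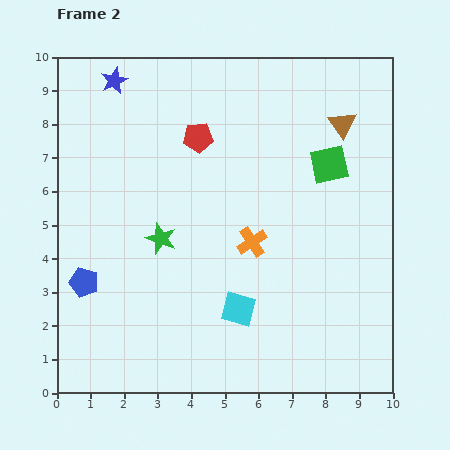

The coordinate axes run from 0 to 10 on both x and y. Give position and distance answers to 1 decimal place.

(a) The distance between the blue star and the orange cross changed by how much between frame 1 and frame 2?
+1.7

Distance in frame 1: 4.6. Distance in frame 2: 6.3.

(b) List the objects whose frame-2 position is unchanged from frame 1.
the orange cross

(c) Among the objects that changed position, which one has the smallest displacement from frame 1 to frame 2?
the blue pentagon

(moved 0.8)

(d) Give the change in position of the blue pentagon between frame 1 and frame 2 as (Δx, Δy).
(0.1, 0.8)

The blue pentagon was at (0.7, 2.5) in frame 1 and (0.8, 3.3) in frame 2.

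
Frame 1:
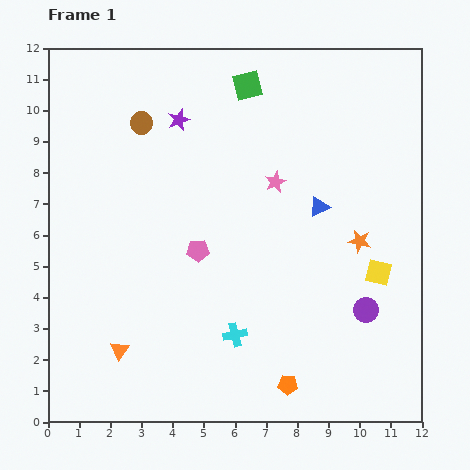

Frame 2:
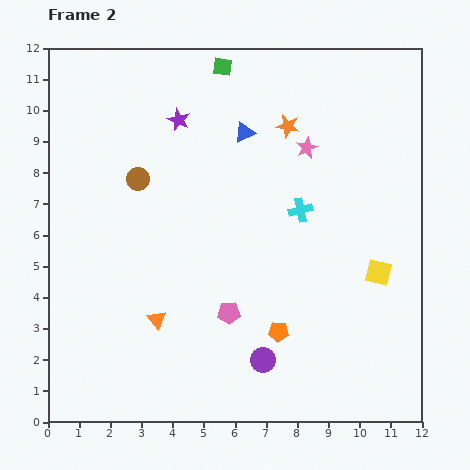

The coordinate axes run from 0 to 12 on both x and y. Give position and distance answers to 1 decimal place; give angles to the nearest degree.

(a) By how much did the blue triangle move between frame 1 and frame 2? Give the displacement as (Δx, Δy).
(-2.4, 2.4)

The blue triangle was at (8.7, 6.9) in frame 1 and (6.3, 9.3) in frame 2.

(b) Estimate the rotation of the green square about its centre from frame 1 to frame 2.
22° clockwise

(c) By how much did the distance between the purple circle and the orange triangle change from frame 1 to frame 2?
-4.4

Distance in frame 1: 8.0. Distance in frame 2: 3.6.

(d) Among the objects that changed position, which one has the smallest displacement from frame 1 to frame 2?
the green square

(moved 1.0)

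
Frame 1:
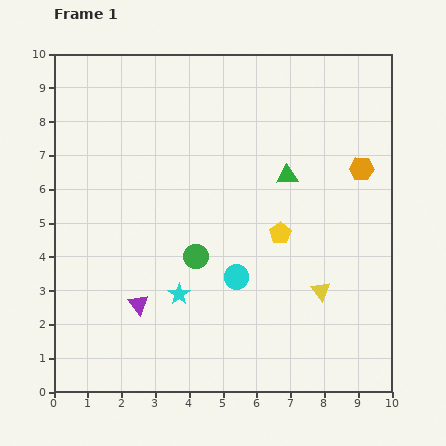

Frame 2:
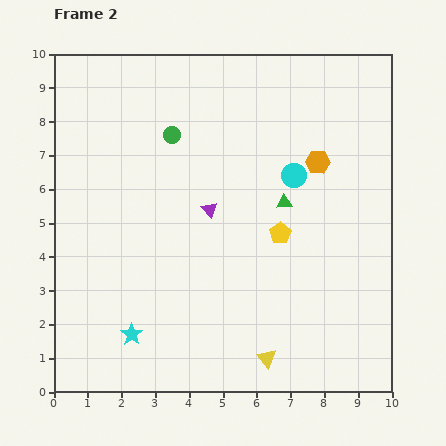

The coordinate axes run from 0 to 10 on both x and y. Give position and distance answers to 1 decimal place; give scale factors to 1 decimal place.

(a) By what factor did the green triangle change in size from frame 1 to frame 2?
0.7×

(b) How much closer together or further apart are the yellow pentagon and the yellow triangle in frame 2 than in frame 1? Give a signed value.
+1.6

Distance in frame 1: 2.1. Distance in frame 2: 3.7.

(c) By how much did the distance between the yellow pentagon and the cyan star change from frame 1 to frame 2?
+1.8

Distance in frame 1: 3.5. Distance in frame 2: 5.3.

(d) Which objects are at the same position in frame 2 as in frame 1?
the yellow pentagon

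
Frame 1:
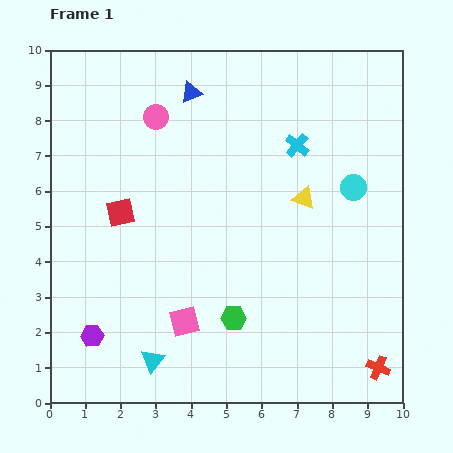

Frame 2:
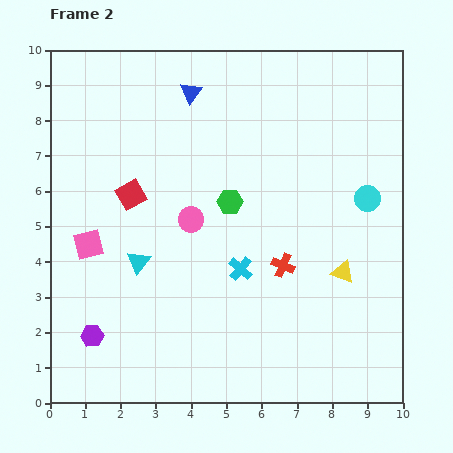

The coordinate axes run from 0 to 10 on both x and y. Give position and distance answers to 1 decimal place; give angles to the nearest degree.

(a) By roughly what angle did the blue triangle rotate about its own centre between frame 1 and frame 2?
31° counter-clockwise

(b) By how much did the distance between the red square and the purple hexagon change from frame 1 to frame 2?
+0.5

Distance in frame 1: 3.6. Distance in frame 2: 4.1.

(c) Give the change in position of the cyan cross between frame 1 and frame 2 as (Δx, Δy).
(-1.6, -3.5)

The cyan cross was at (7.0, 7.3) in frame 1 and (5.4, 3.8) in frame 2.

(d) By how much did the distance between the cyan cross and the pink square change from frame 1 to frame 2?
-1.5

Distance in frame 1: 5.9. Distance in frame 2: 4.4.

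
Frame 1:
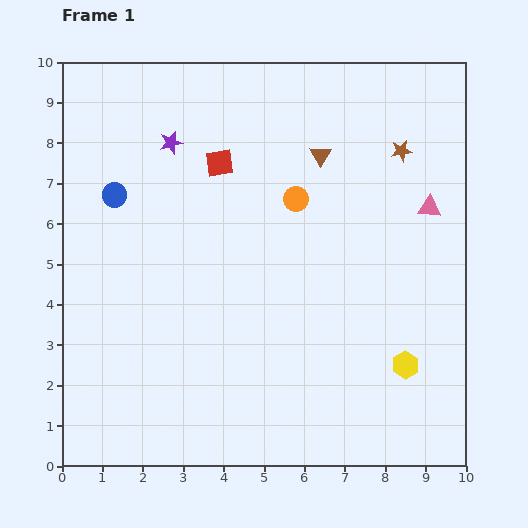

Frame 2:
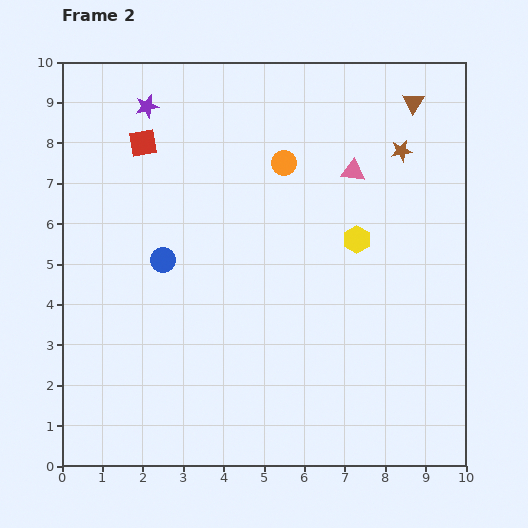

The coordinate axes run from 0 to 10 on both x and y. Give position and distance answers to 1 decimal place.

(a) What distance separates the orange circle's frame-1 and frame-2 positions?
0.9

The orange circle moved from (5.8, 6.6) to (5.5, 7.5), a distance of √(0.3² + 0.9²) ≈ 0.9.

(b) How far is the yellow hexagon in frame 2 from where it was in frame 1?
3.3

The yellow hexagon moved from (8.5, 2.5) to (7.3, 5.6), a distance of √(1.2² + 3.1²) ≈ 3.3.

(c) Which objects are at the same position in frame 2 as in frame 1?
the brown star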